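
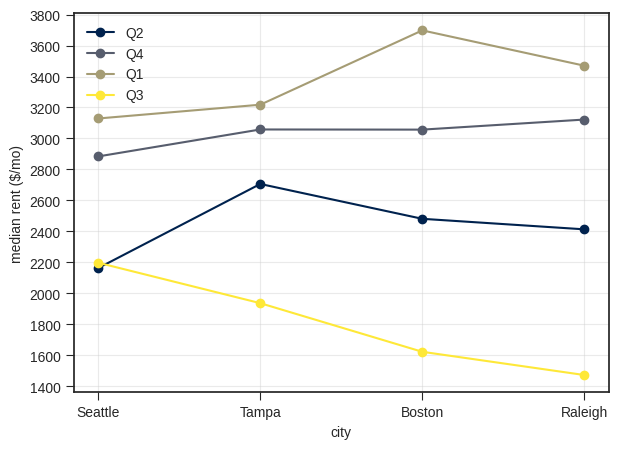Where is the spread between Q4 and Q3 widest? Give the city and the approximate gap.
Raleigh: Q4 ≈ 3200, Q3 ≈ 1400 → gap ≈ 1800. Next-largest (Boston) is only ≈ 1400.

Raleigh, ≈ 1800 $/mo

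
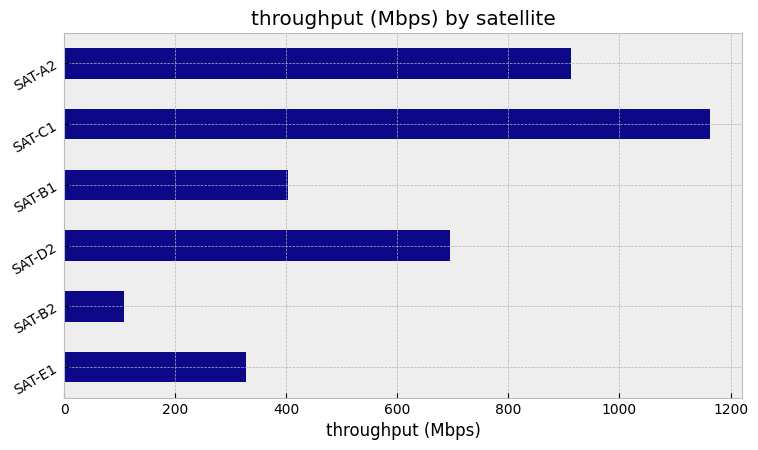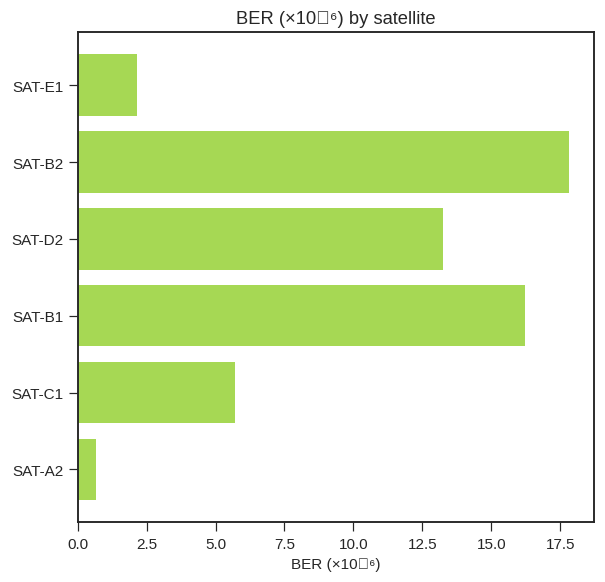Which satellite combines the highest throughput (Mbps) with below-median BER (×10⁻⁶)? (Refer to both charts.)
Chart 2 median BER (×10⁻⁶) ≈ 10; below-median satellites: SAT-E1, SAT-C1, SAT-A2. Among those, SAT-C1 has the highest throughput (Mbps) (≈ 1200).

SAT-C1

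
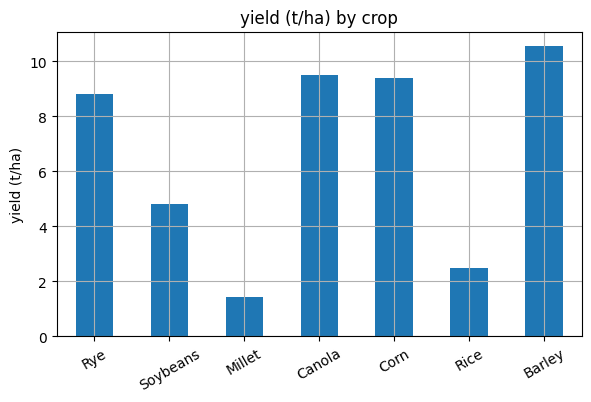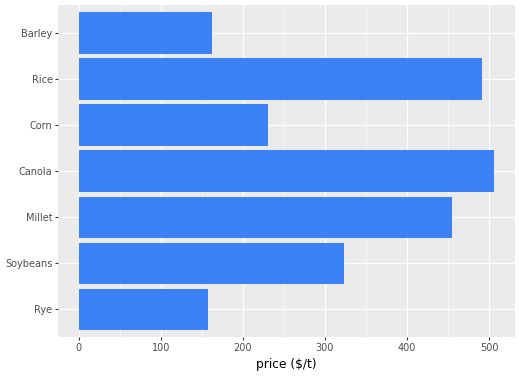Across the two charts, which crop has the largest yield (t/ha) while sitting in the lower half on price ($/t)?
Chart 2 median price ($/t) ≈ 300; below-median crops: Rye, Corn, Barley. Among those, Barley has the highest yield (t/ha) (≈ 11).

Barley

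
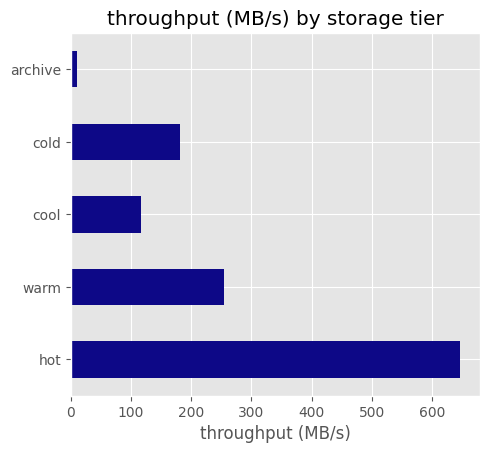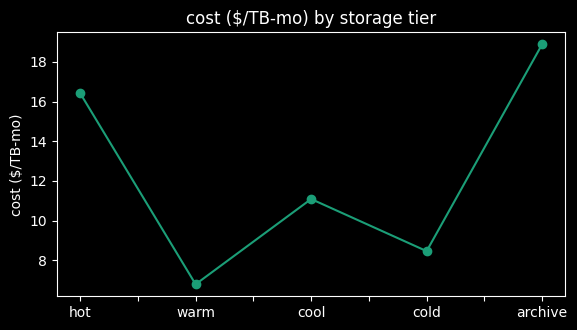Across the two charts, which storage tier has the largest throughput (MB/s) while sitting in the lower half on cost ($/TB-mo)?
Chart 2 median cost ($/TB-mo) ≈ 12; below-median storage tiers: warm, cold. Among those, warm has the highest throughput (MB/s) (≈ 300).

warm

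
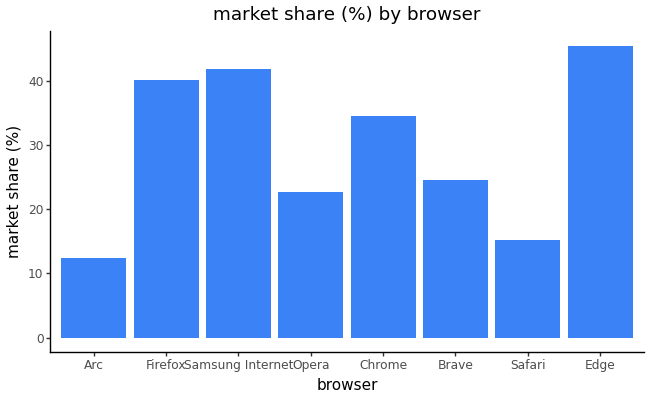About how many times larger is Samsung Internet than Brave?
≈ 1.6×

Samsung Internet ≈ 40, Brave ≈ 25; 40/25 ≈ 1.6.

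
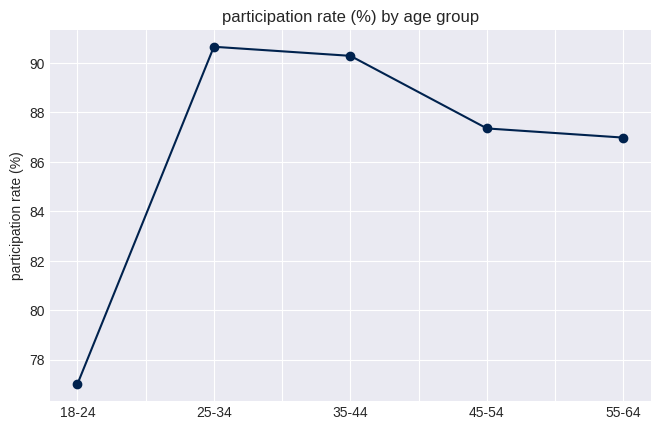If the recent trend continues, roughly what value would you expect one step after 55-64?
Last three: 90, 88, 86 → slope ≈ -2/step → next ≈ 84.

≈ 84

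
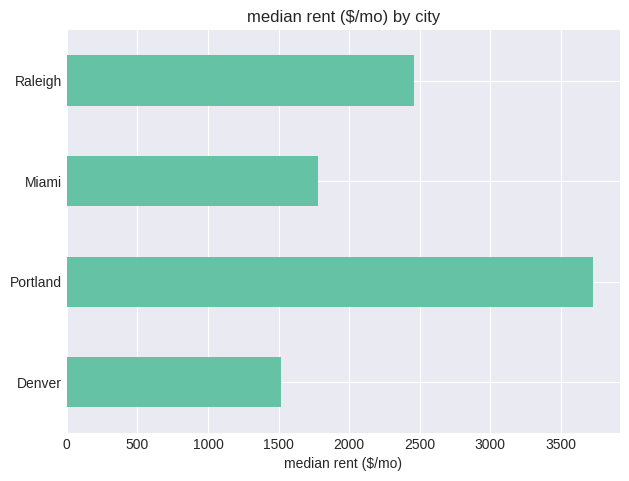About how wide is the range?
≈ 2000

Max Portland ≈ 3500, min Denver ≈ 1500; range ≈ 2000.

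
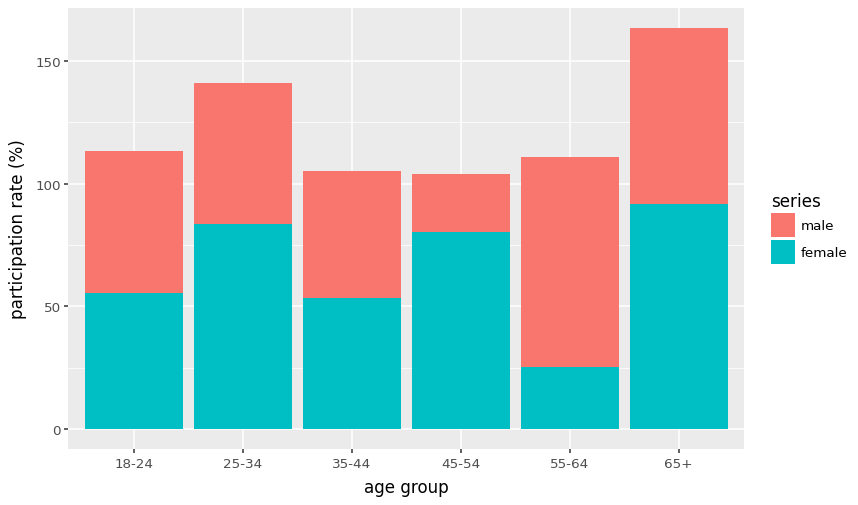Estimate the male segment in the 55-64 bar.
≈ 100

male top ≈ 120, bottom ≈ 20; segment ≈ 100.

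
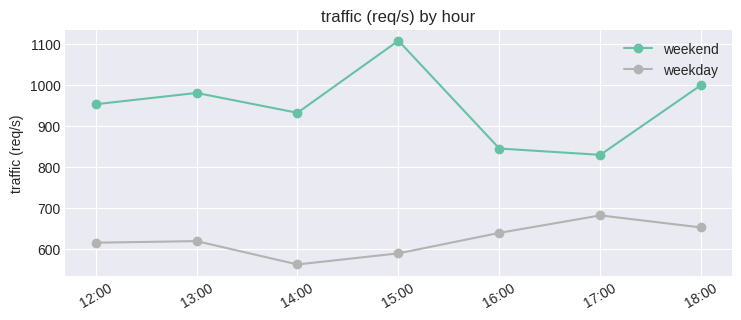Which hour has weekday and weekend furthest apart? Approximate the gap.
15:00: weekday ≈ 600, weekend ≈ 1100 → gap ≈ 500. Next-largest (14:00) is only ≈ 400.

15:00, ≈ 500 req/s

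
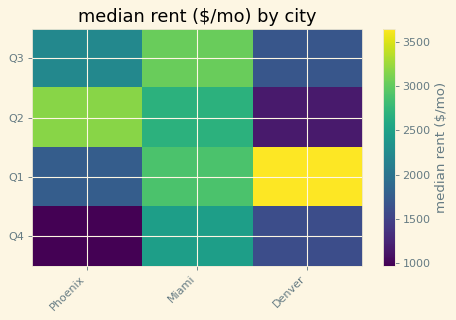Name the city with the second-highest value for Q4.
Denver

Top 3 for Q4: Miami ≈ 2500, Denver ≈ 1500, Phoenix ≈ 1000.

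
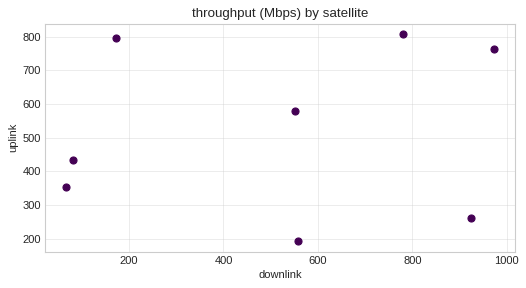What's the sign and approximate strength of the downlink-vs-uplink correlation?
no clear correlation

Points are roughly uncorrelated; weak (|r| ≈ 0.1).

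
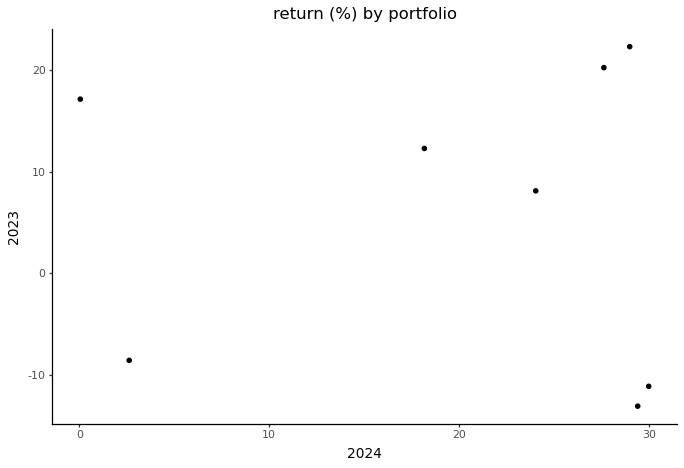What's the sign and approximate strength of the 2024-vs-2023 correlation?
no clear correlation

Points are roughly uncorrelated; weak (|r| ≈ 0.1).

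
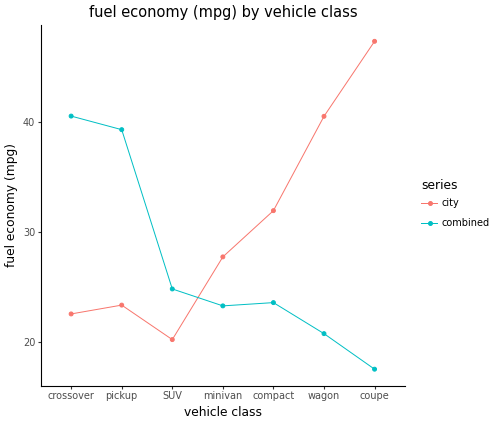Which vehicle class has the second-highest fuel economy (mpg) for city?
wagon

Top 3 for city: coupe ≈ 45, wagon ≈ 40, compact ≈ 30.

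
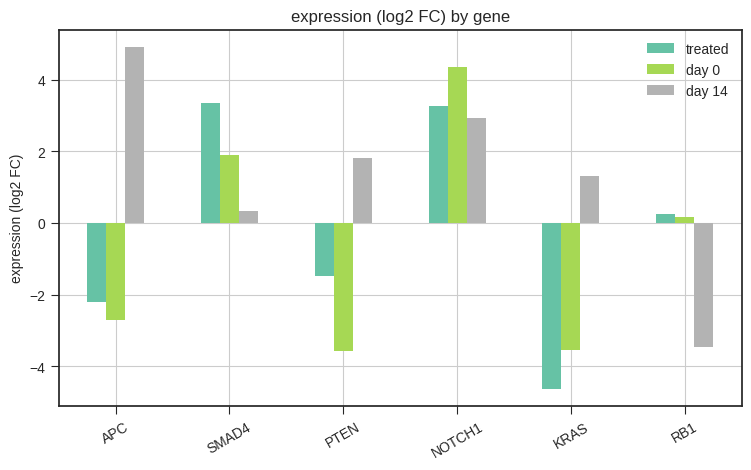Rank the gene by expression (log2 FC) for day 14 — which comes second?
Top 3 for day 14: APC ≈ 5, NOTCH1 ≈ 3, PTEN ≈ 2.

NOTCH1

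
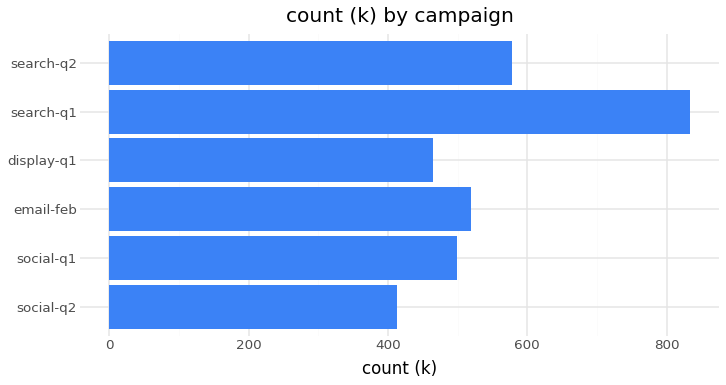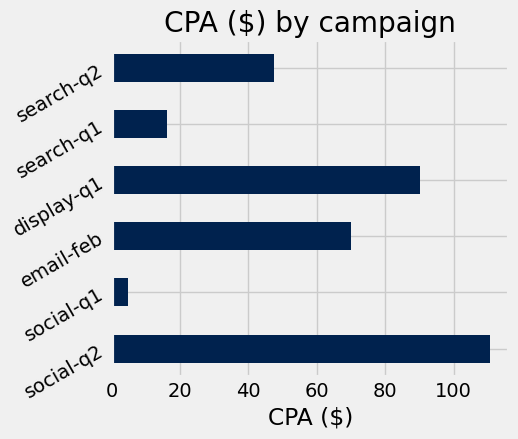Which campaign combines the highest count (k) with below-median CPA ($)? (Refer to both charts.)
search-q1

Chart 2 median CPA ($) ≈ 60; below-median campaigns: social-q1, search-q1, search-q2. Among those, search-q1 has the highest count (k) (≈ 800).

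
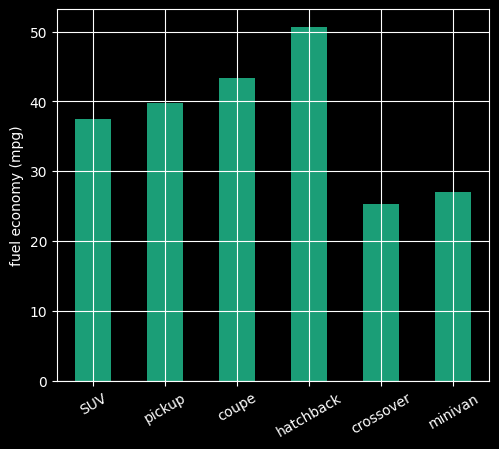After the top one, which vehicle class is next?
Top 3: hatchback ≈ 50, coupe ≈ 45, pickup ≈ 40.

coupe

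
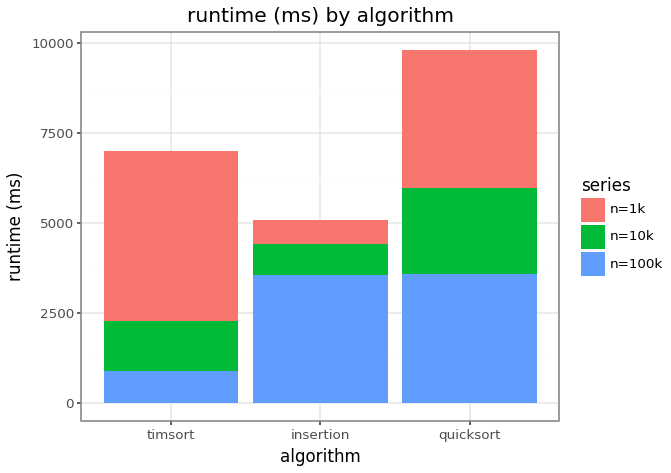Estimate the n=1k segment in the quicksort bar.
n=1k top ≈ 10000, bottom ≈ 6000; segment ≈ 4000.

≈ 4000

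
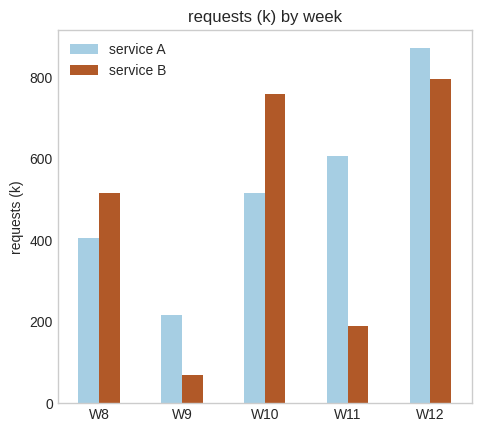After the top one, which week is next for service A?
W11

Top 3 for service A: W12 ≈ 900, W11 ≈ 600, W10 ≈ 500.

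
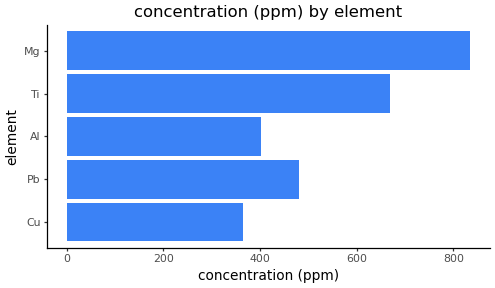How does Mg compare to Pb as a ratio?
≈ 1.6×

Mg ≈ 800, Pb ≈ 500; 800/500 ≈ 1.6.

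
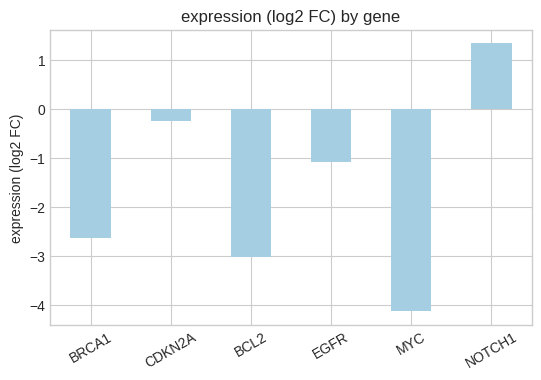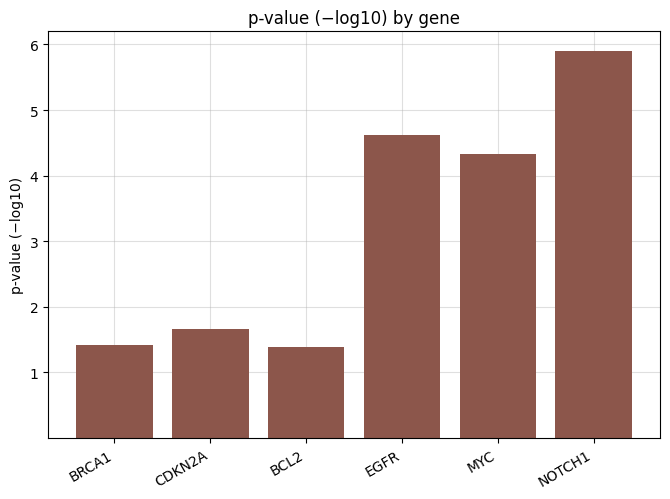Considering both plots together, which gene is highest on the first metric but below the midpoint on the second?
CDKN2A

Chart 2 median p-value (−log10) ≈ 3; below-median genes: BRCA1, CDKN2A, BCL2. Among those, CDKN2A has the highest expression (log2 FC) (≈ -0.2).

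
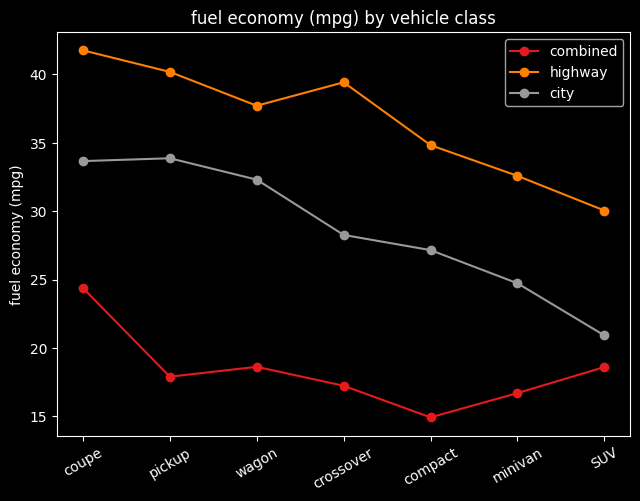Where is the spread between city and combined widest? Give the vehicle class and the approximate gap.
pickup: city ≈ 35, combined ≈ 20 → gap ≈ 15. Next-largest (wagon) is only ≈ 10.

pickup, ≈ 15 mpg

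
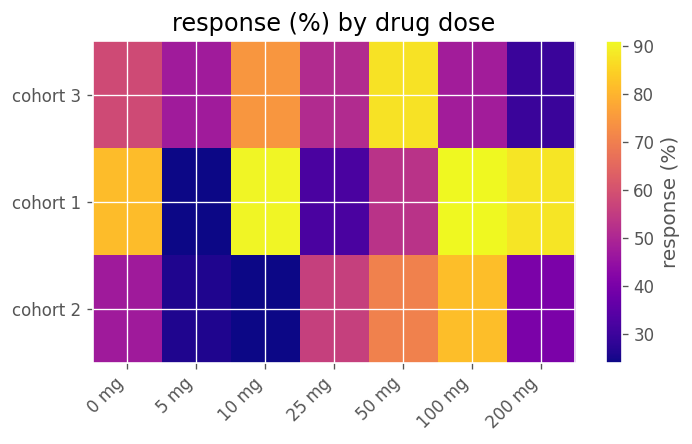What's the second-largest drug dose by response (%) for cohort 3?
Top 3 for cohort 3: 50 mg ≈ 90, 10 mg ≈ 70, 0 mg ≈ 60.

10 mg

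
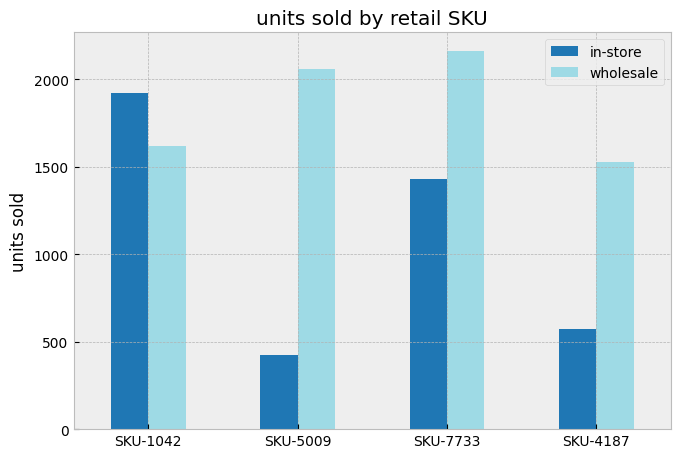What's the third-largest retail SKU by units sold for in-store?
SKU-4187

Top 4 for in-store: SKU-1042 ≈ 2000, SKU-7733 ≈ 1400, SKU-4187 ≈ 600, SKU-5009 ≈ 400.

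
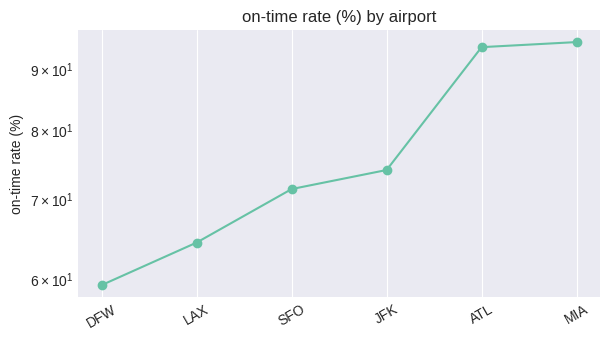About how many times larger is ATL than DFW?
≈ 1.58×

ATL ≈ 95, DFW ≈ 60; 95/60 ≈ 1.58.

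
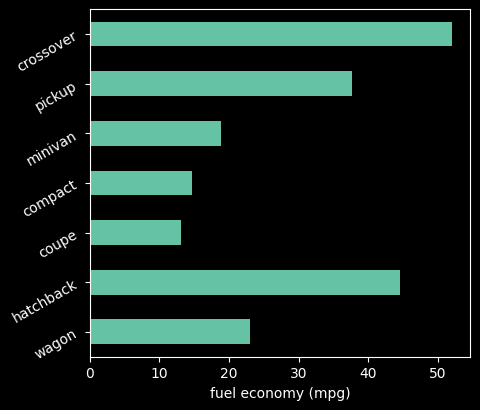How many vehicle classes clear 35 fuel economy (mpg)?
3

Above 35: hatchback, pickup, crossover.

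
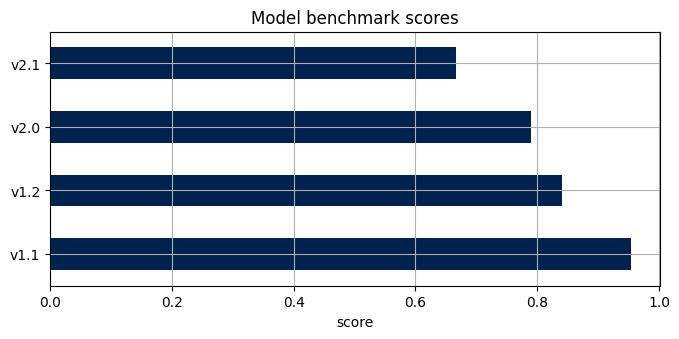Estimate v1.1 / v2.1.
v1.1 ≈ 1.0, v2.1 ≈ 0.7; 1.0/0.7 ≈ 1.43.

≈ 1.43×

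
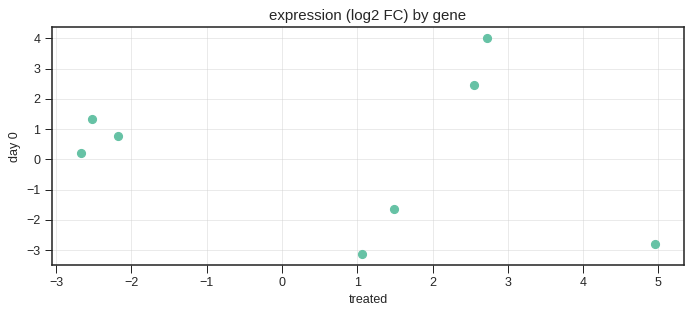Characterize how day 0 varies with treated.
Points are roughly uncorrelated; weak (|r| ≈ 0.2).

no clear correlation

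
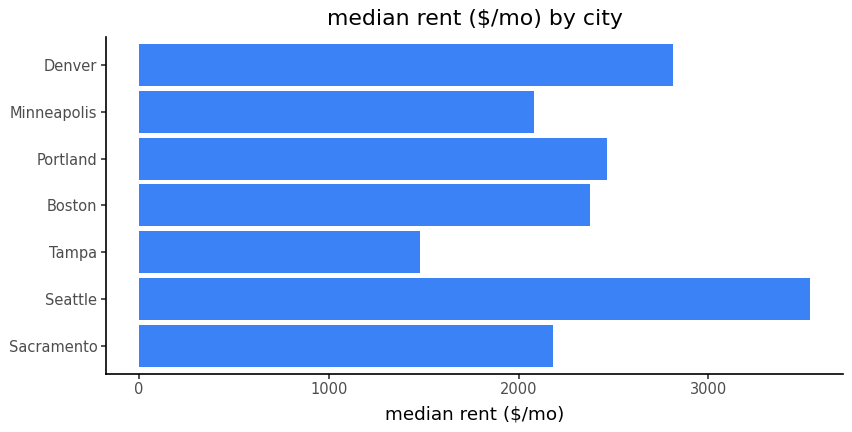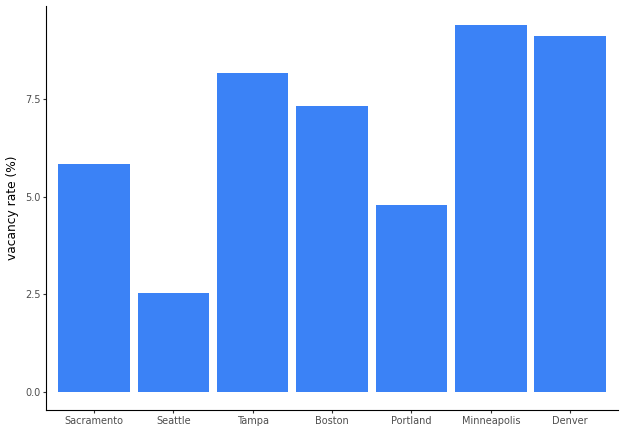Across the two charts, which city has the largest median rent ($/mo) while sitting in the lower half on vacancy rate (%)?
Chart 2 median vacancy rate (%) ≈ 7; below-median cities: Sacramento, Seattle, Portland. Among those, Seattle has the highest median rent ($/mo) (≈ 3500).

Seattle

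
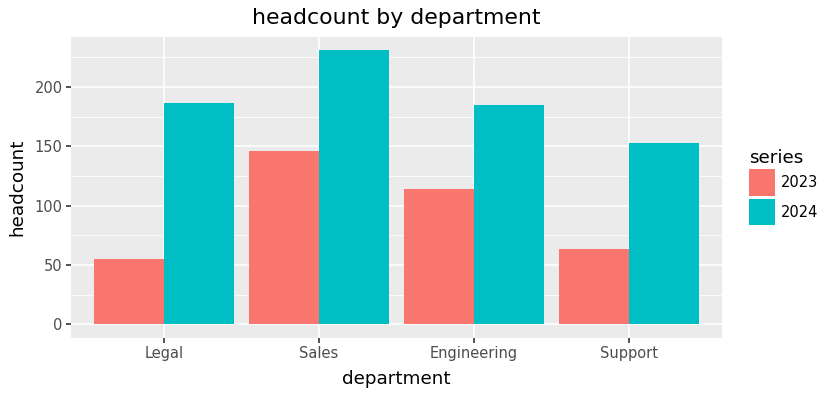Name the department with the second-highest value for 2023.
Top 3 for 2023: Sales ≈ 140, Engineering ≈ 120, Support ≈ 60.

Engineering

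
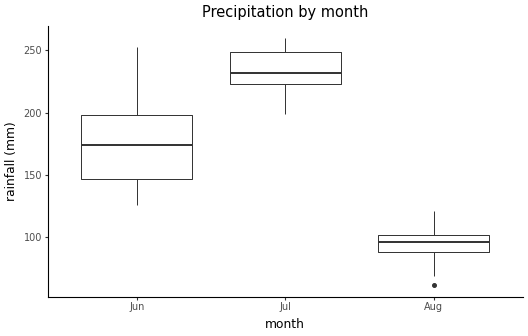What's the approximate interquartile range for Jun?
Q3 ≈ 200, Q1 ≈ 140; IQR ≈ 60.

≈ 60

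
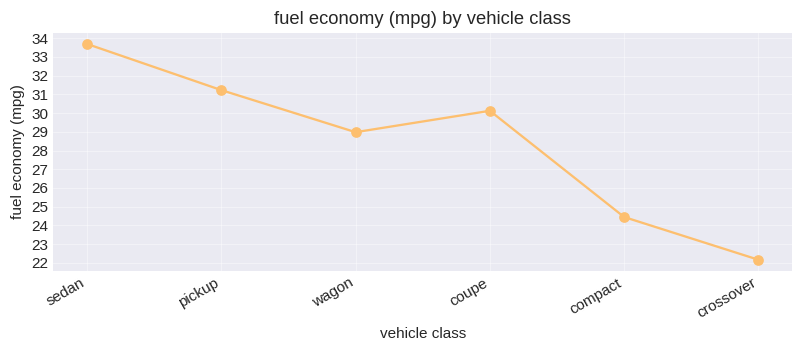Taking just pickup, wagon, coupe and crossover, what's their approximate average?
(31 + 29 + 30 + 22) / 4 ≈ 28.

≈ 28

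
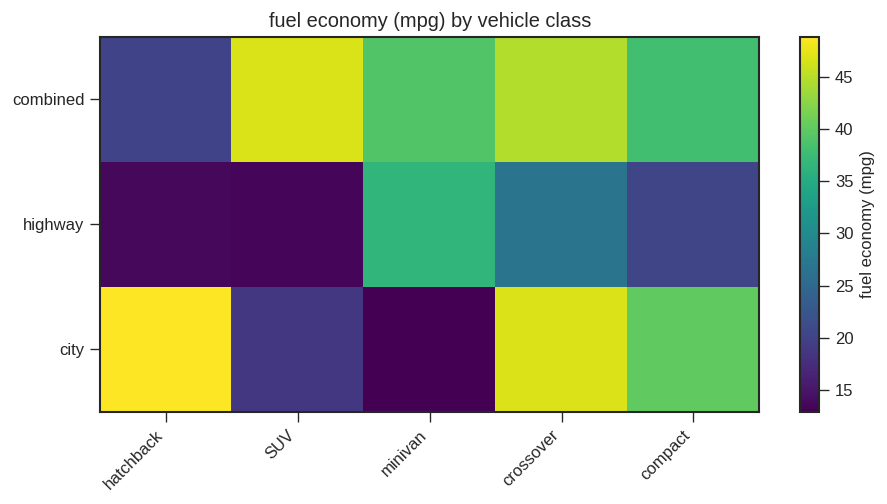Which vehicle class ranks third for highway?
Top 4 for highway: minivan ≈ 35, crossover ≈ 25, compact ≈ 20, hatchback ≈ 15.

compact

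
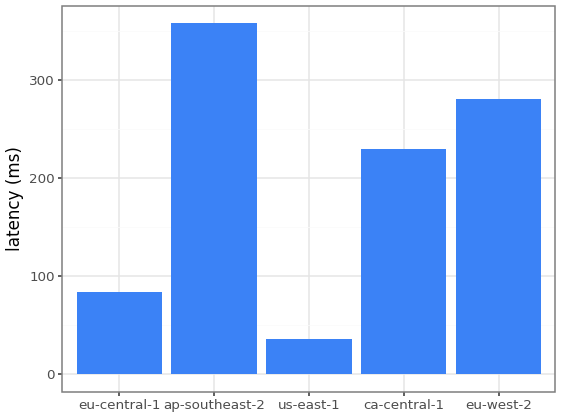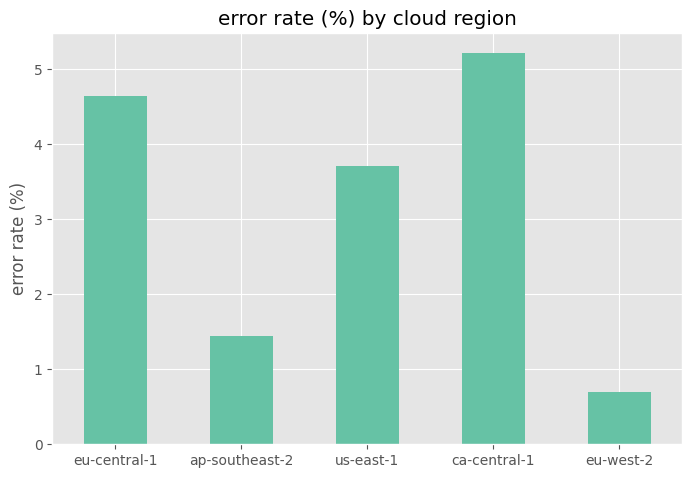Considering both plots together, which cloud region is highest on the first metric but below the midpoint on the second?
ap-southeast-2

Chart 2 median error rate (%) ≈ 3.5; below-median cloud regions: ap-southeast-2, eu-west-2. Among those, ap-southeast-2 has the highest latency (ms) (≈ 350).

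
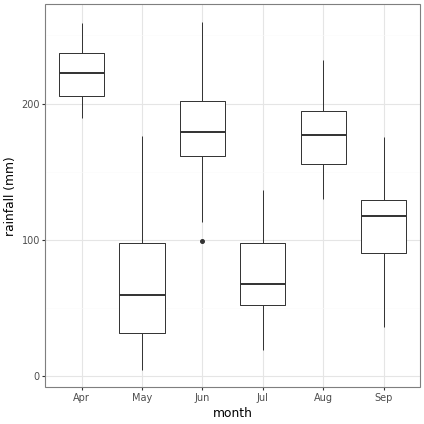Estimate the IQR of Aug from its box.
≈ 40

Q3 ≈ 200, Q1 ≈ 160; IQR ≈ 40.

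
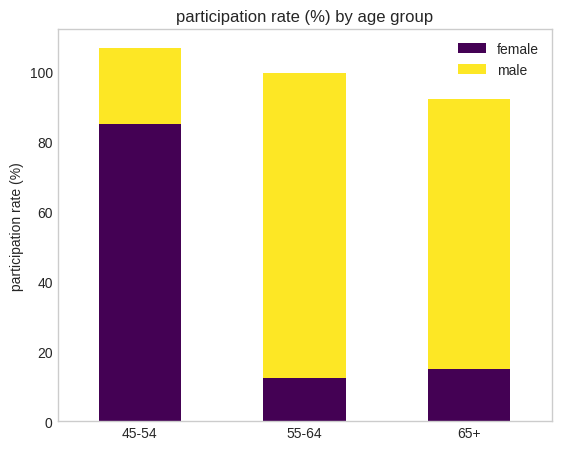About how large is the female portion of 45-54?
≈ 80

female top ≈ 80, bottom ≈ 0; segment ≈ 80.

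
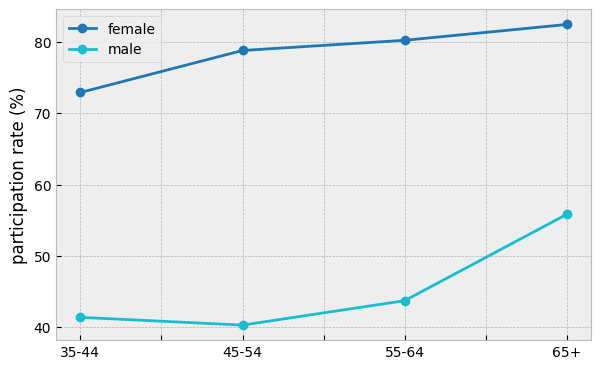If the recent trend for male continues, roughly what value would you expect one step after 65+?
≈ 62.5

Last three: 40, 45, 55 → slope ≈ 7.5/step → next ≈ 62.5.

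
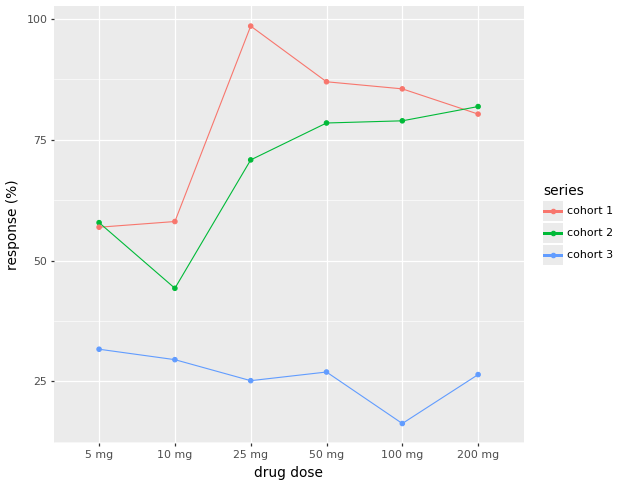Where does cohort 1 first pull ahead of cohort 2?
10 mg

5 mg: cohort 1 ≈ 60 vs cohort 2 ≈ 60 (not yet); 10 mg: cohort 1 ≈ 60 vs cohort 2 ≈ 40 (first crossover).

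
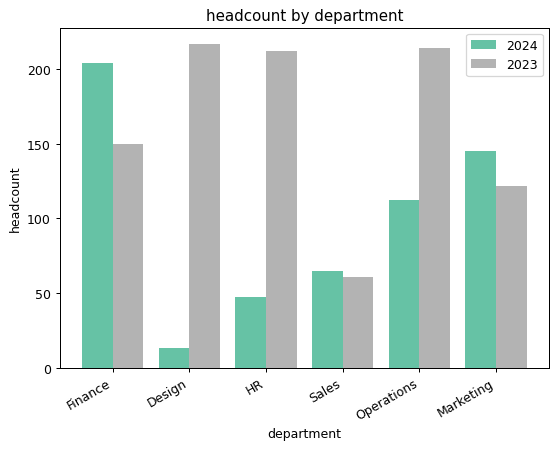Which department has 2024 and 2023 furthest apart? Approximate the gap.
Design, ≈ 200

Design: 2024 ≈ 20, 2023 ≈ 220 → gap ≈ 200. Next-largest (HR) is only ≈ 180.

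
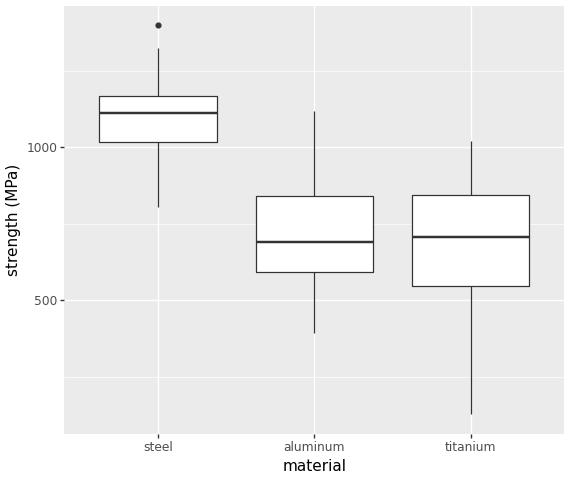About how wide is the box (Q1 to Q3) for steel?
≈ 150

Q3 ≈ 1150, Q1 ≈ 1000; IQR ≈ 150.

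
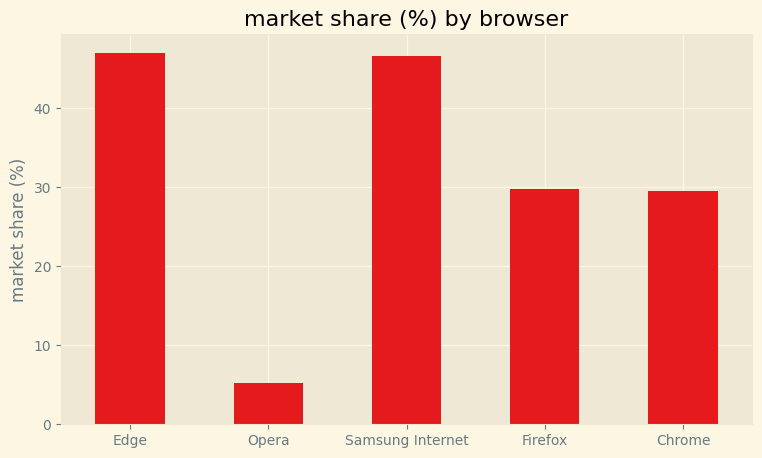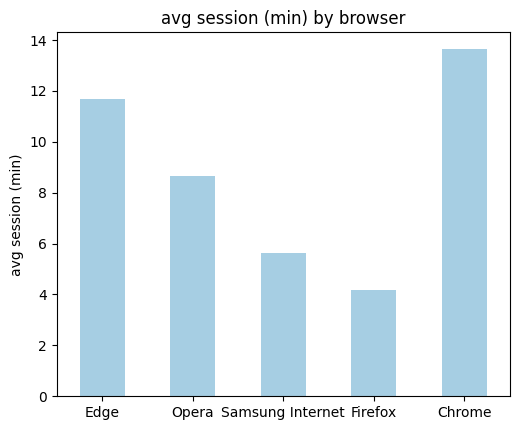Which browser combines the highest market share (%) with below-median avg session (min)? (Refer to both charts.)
Chart 2 median avg session (min) ≈ 8; below-median browsers: Samsung Internet, Firefox. Among those, Samsung Internet has the highest market share (%) (≈ 45).

Samsung Internet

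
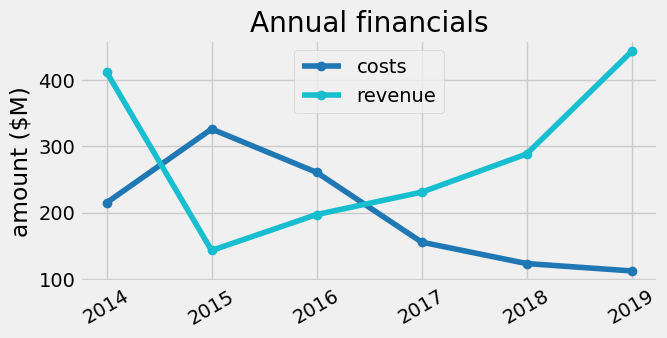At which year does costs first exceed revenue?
2015

2014: costs ≈ 200 vs revenue ≈ 400 (not yet); 2015: costs ≈ 350 vs revenue ≈ 150 (first crossover).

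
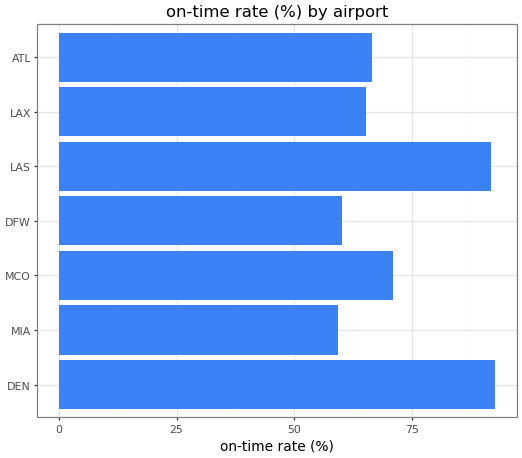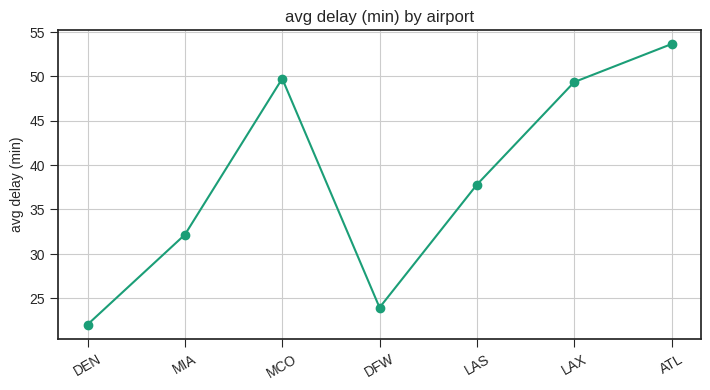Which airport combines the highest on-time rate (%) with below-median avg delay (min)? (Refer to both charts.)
DEN

Chart 2 median avg delay (min) ≈ 40; below-median airports: DEN, MIA, DFW. Among those, DEN has the highest on-time rate (%) (≈ 90).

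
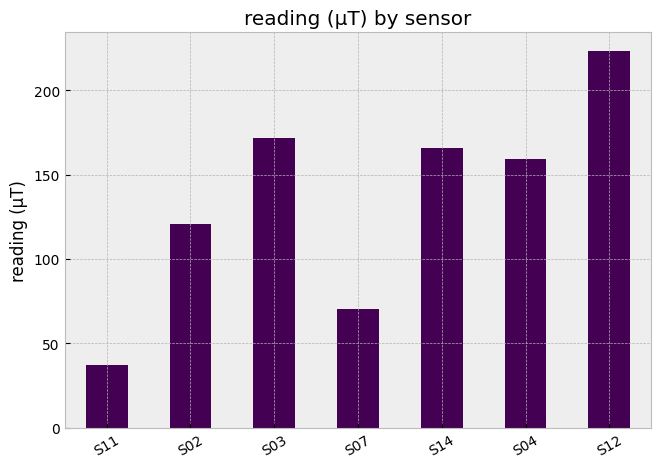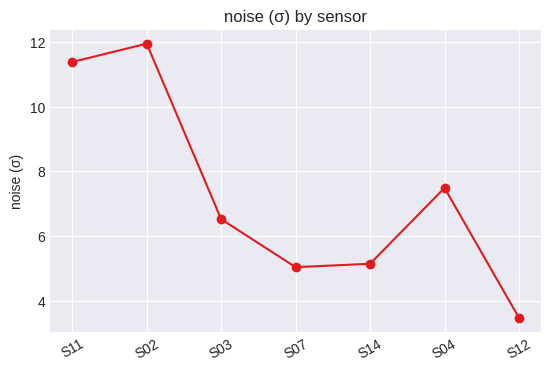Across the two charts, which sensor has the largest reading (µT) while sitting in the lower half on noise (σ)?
Chart 2 median noise (σ) ≈ 6; below-median sensors: S07, S14, S12. Among those, S12 has the highest reading (µT) (≈ 225).

S12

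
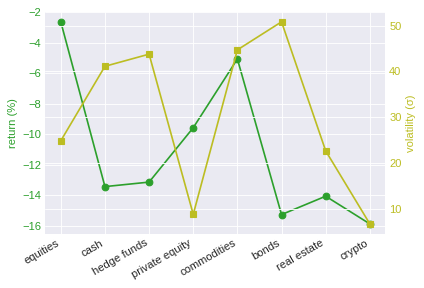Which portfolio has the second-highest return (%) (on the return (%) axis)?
Top 3 (on the return (%) axis): equities ≈ -2, commodities ≈ -6, private equity ≈ -10.

commodities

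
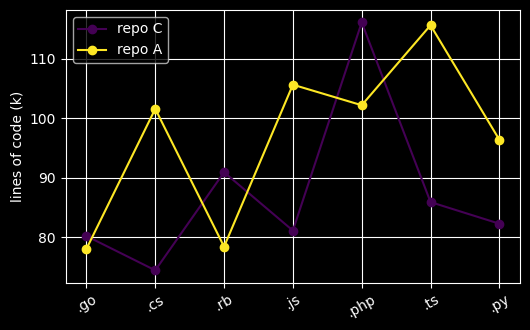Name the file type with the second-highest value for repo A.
Top 3 for repo A: .ts ≈ 115, .js ≈ 105, .php ≈ 100.

.js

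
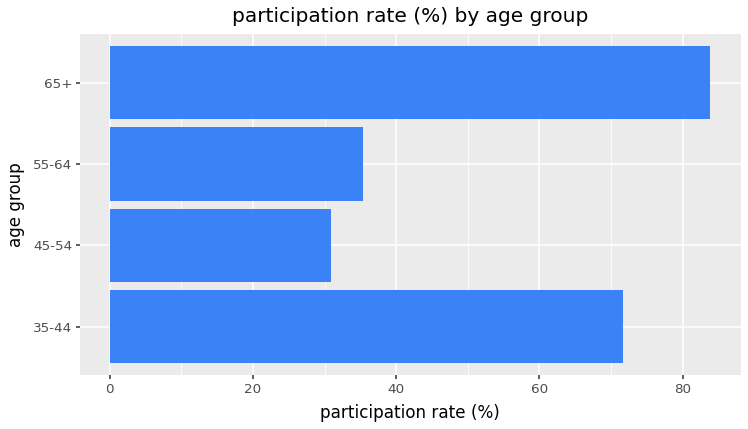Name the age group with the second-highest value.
Top 3: 65+ ≈ 80, 35-44 ≈ 70, 55-64 ≈ 40.

35-44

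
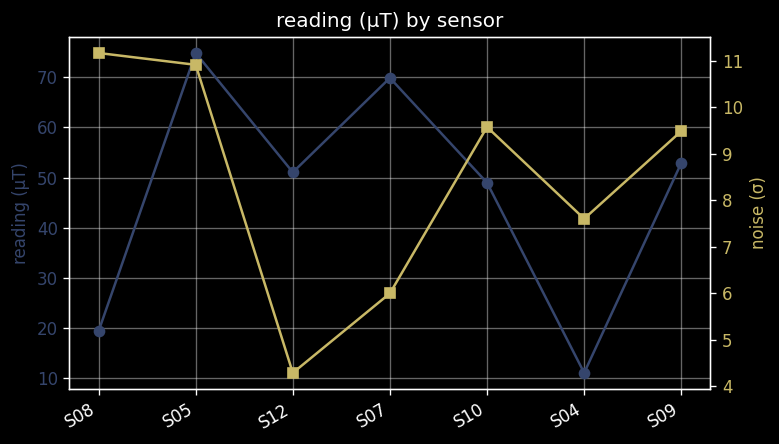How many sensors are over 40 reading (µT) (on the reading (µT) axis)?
5

Above 40: S05, S12, S07, S10, S09.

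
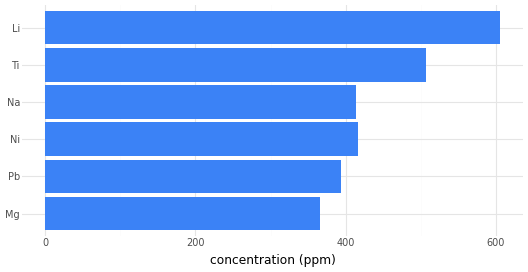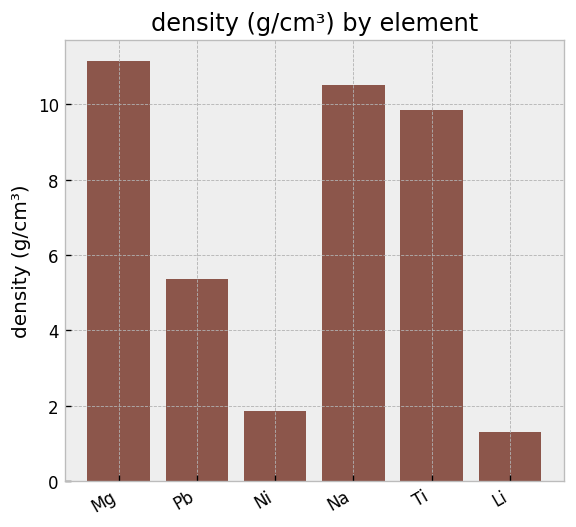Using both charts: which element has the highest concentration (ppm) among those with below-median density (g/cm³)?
Chart 2 median density (g/cm³) ≈ 8; below-median elements: Pb, Ni, Li. Among those, Li has the highest concentration (ppm) (≈ 600).

Li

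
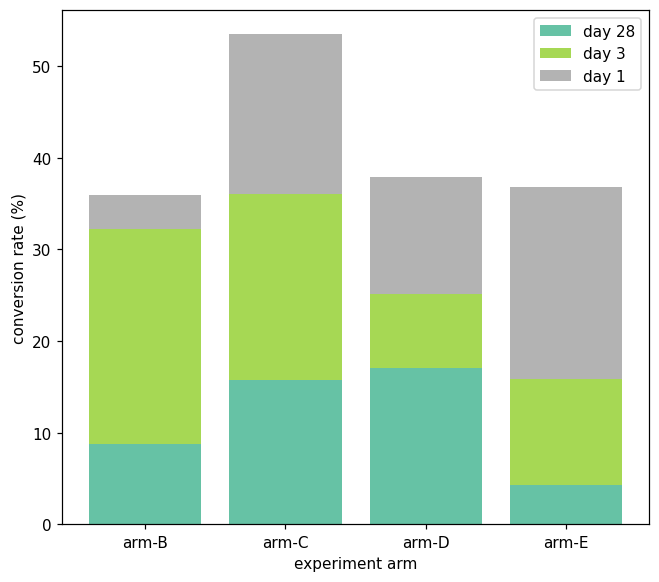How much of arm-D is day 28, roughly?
day 28 top ≈ 15, bottom ≈ 0; segment ≈ 15.

≈ 15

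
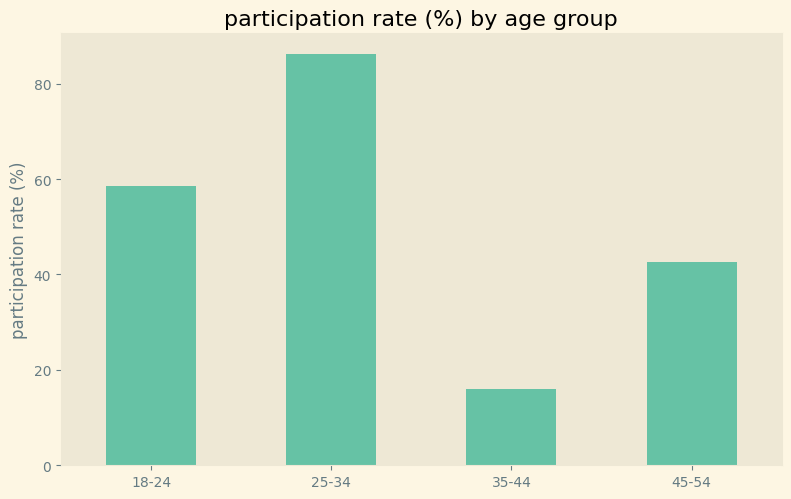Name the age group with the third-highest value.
Top 4: 25-34 ≈ 90, 18-24 ≈ 60, 45-54 ≈ 40, 35-44 ≈ 20.

45-54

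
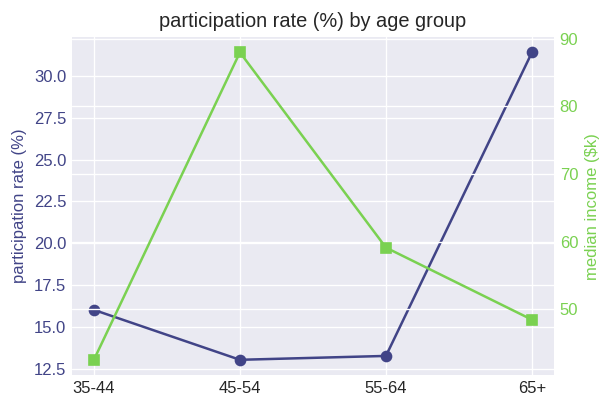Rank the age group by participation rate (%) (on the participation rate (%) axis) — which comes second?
35-44

Top 3 (on the participation rate (%) axis): 65+ ≈ 32, 35-44 ≈ 16, 55-64 ≈ 14.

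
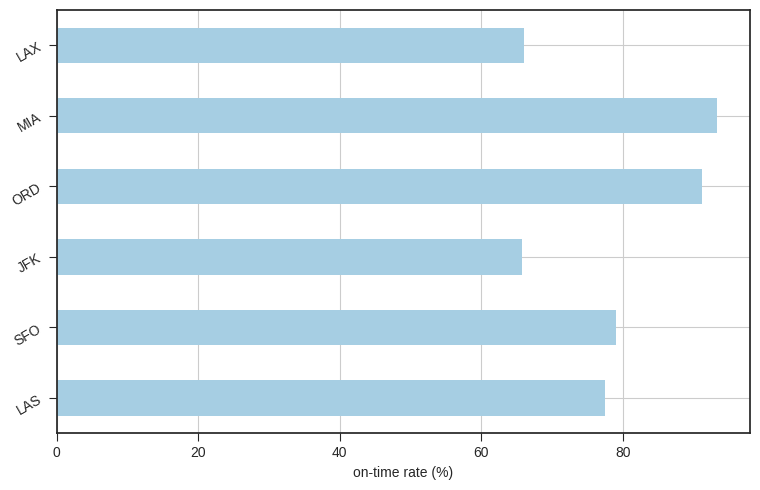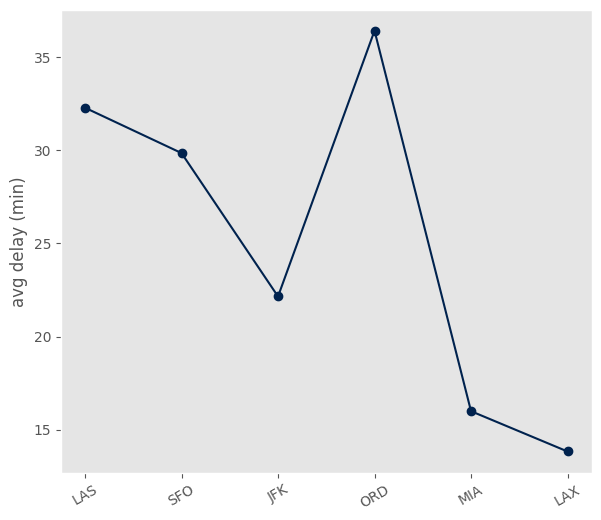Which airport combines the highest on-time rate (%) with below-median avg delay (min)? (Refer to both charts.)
MIA

Chart 2 median avg delay (min) ≈ 25; below-median airports: JFK, MIA, LAX. Among those, MIA has the highest on-time rate (%) (≈ 90).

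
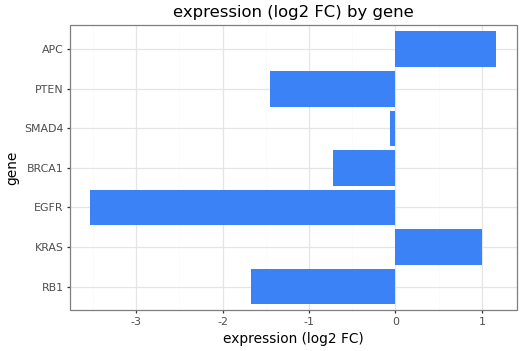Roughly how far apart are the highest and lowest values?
Max APC ≈ 1.0, min EGFR ≈ -3.5; range ≈ 4.5.

≈ 4.5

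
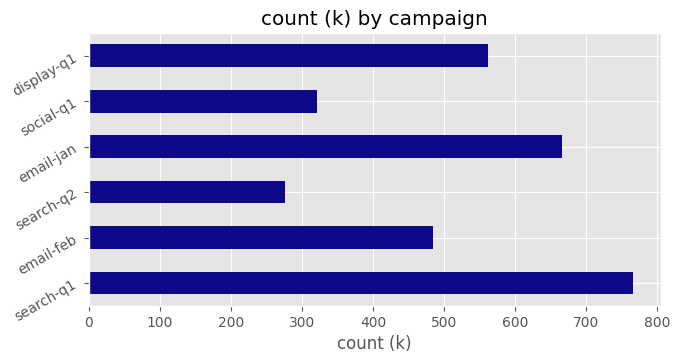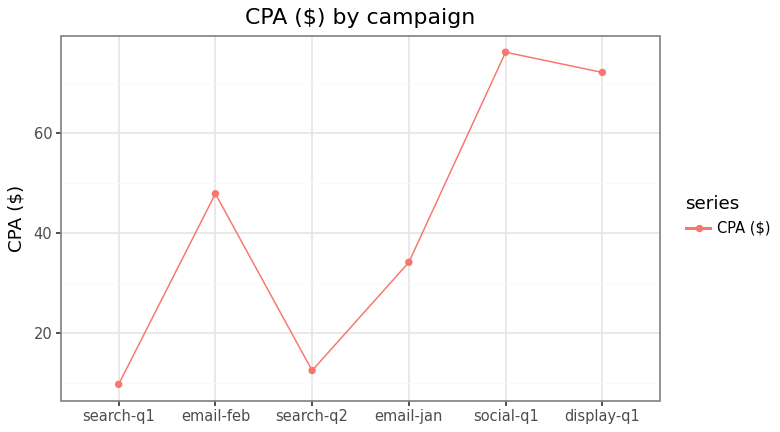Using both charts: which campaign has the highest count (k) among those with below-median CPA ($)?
Chart 2 median CPA ($) ≈ 40; below-median campaigns: search-q1, search-q2, email-jan. Among those, search-q1 has the highest count (k) (≈ 800).

search-q1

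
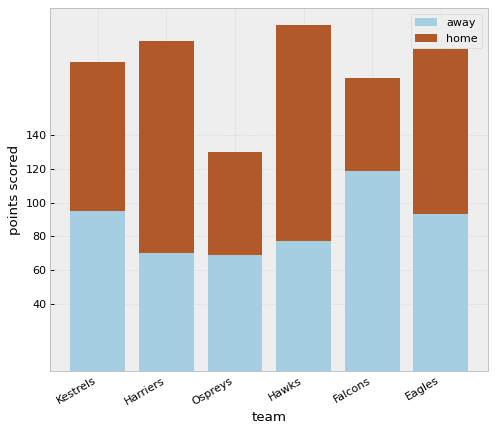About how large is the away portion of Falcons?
away top ≈ 120, bottom ≈ 0; segment ≈ 120.

≈ 120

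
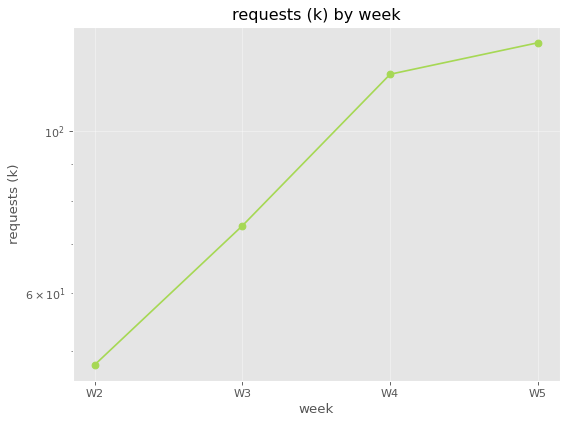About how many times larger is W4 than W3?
≈ 1.71×

W4 ≈ 120, W3 ≈ 70; 120/70 ≈ 1.71.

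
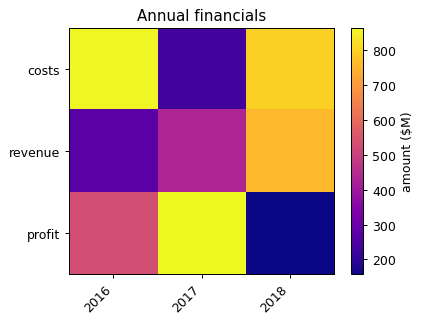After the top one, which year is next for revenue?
Top 3 for revenue: 2018 ≈ 800, 2017 ≈ 400, 2016 ≈ 300.

2017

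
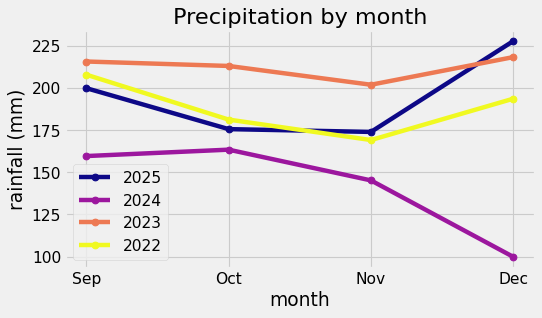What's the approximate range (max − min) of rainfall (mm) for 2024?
Max Oct ≈ 160, min Dec ≈ 100; range ≈ 60.

≈ 60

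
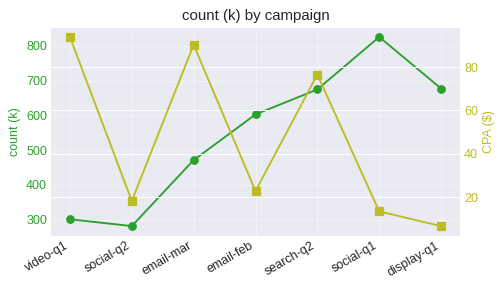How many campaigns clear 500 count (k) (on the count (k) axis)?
4

Above 500: email-feb, search-q2, social-q1, display-q1.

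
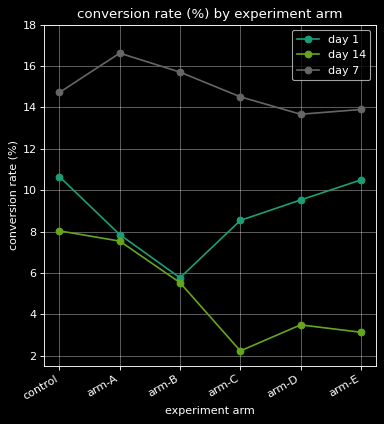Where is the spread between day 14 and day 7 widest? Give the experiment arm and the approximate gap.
arm-C, ≈ 12 %

arm-C: day 14 ≈ 2, day 7 ≈ 14 → gap ≈ 12. Next-largest (arm-E) is only ≈ 10.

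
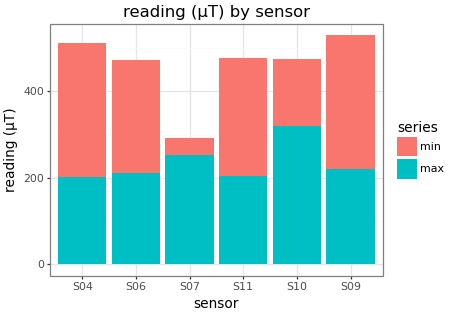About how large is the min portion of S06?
≈ 250

min top ≈ 450, bottom ≈ 200; segment ≈ 250.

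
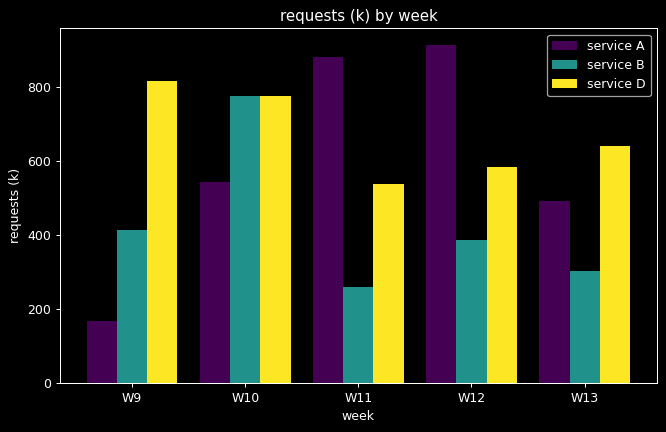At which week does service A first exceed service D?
W10: service A ≈ 500 vs service D ≈ 800 (not yet); W11: service A ≈ 900 vs service D ≈ 500 (first crossover).

W11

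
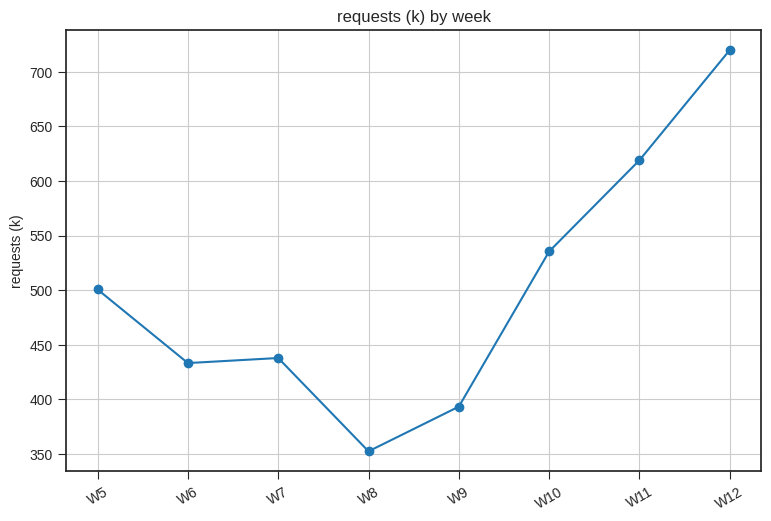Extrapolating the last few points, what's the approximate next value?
Last three: 550, 600, 700 → slope ≈ 75/step → next ≈ 775.

≈ 775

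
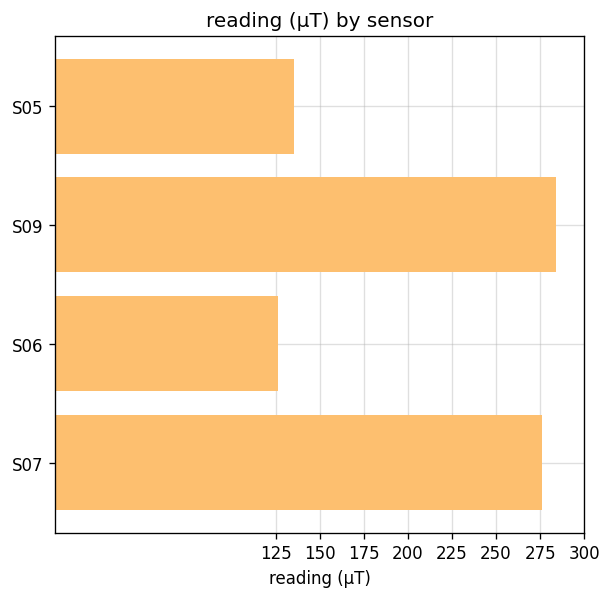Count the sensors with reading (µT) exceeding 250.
Above 250: S09, S07.

2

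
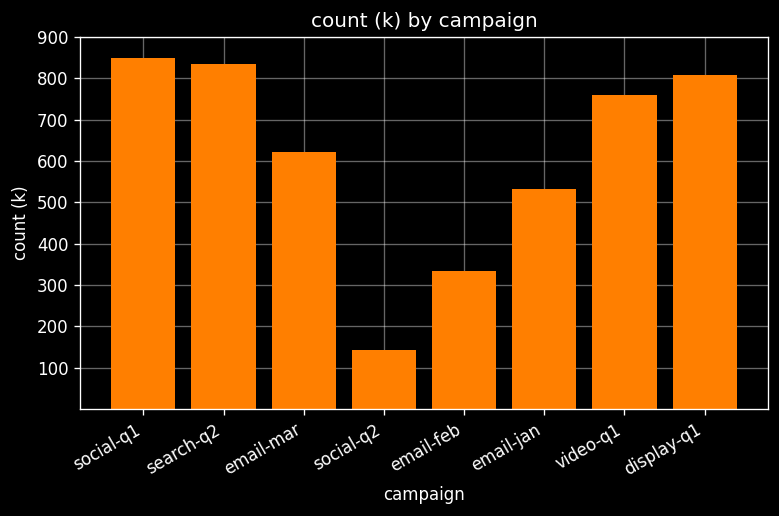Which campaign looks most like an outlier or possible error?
social-q2 ≈ 100; the rest sit between ≈ 300 and ≈ 800.

social-q2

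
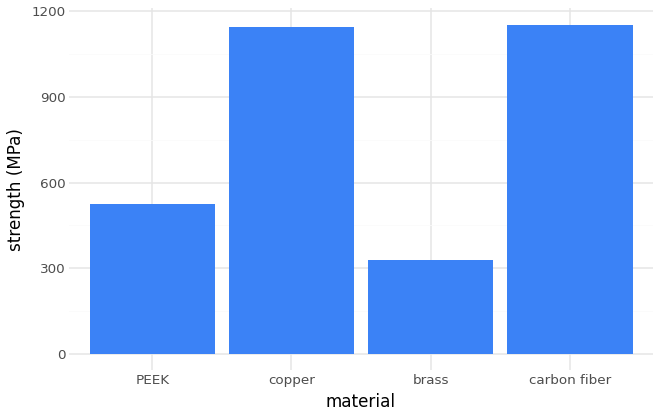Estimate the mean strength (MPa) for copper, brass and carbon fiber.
(1100 + 300 + 1200) / 3 ≈ 867.

≈ 867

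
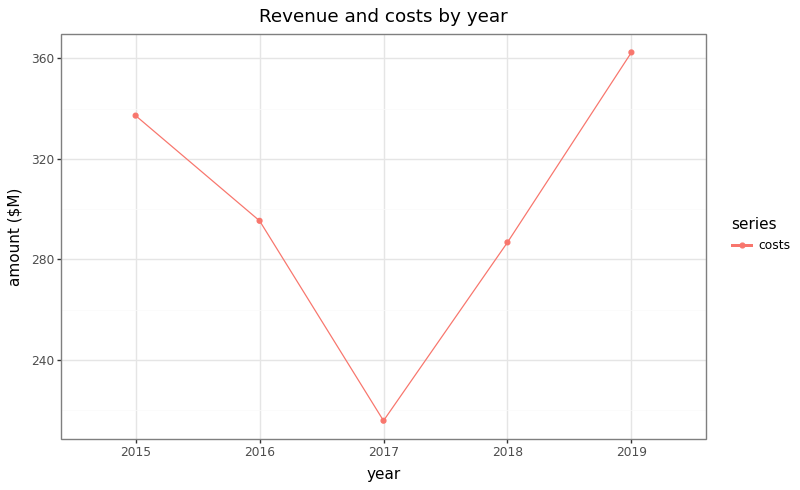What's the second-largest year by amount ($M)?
Top 3: 2019 ≈ 360, 2015 ≈ 340, 2016 ≈ 300.

2015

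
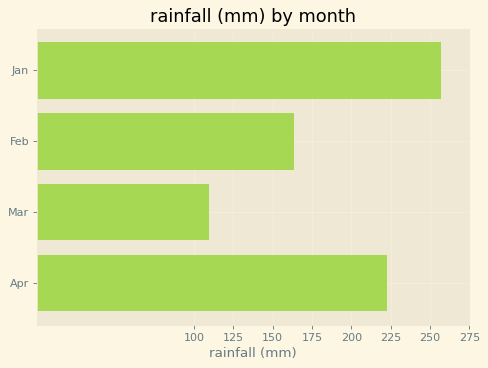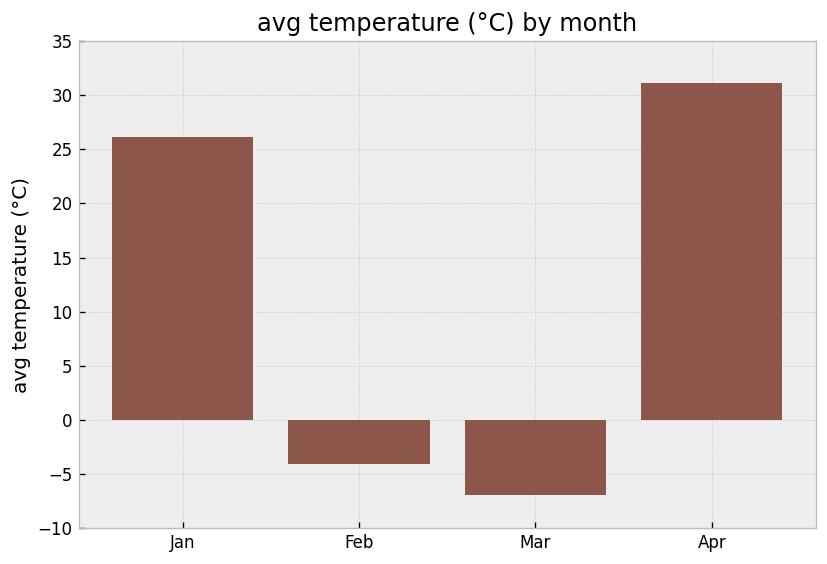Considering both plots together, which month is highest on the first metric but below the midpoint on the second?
Chart 2 median avg temperature (°C) ≈ 10; below-median months: Feb, Mar. Among those, Feb has the highest rainfall (mm) (≈ 175).

Feb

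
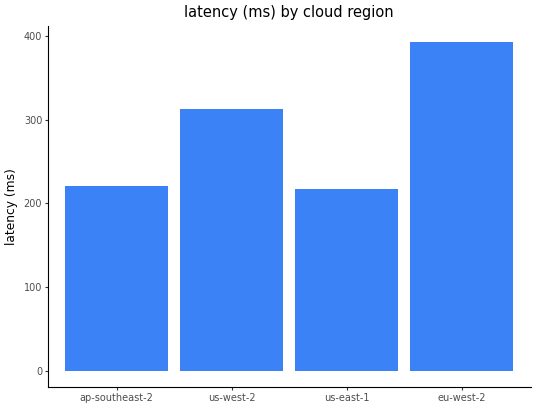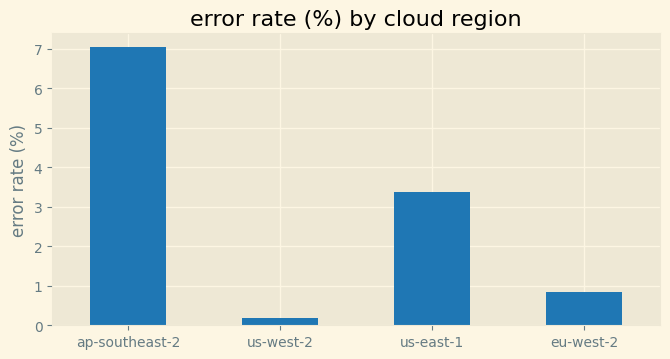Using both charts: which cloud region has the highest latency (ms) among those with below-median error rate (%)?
eu-west-2

Chart 2 median error rate (%) ≈ 2; below-median cloud regions: us-west-2, eu-west-2. Among those, eu-west-2 has the highest latency (ms) (≈ 400).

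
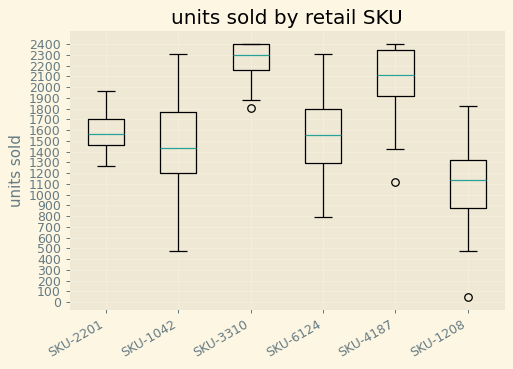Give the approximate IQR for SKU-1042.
Q3 ≈ 1800, Q1 ≈ 1200; IQR ≈ 600.

≈ 600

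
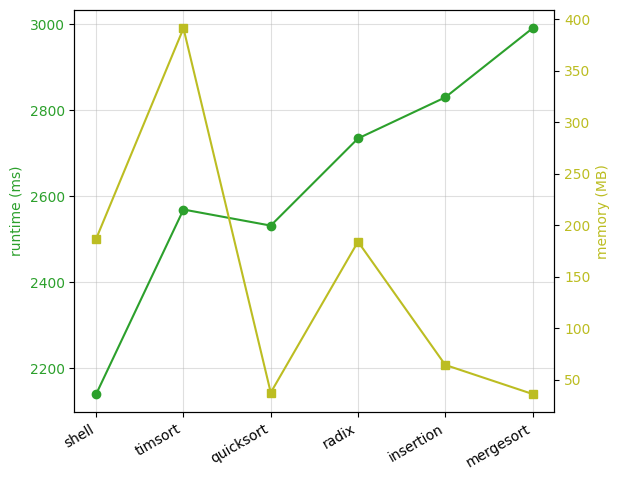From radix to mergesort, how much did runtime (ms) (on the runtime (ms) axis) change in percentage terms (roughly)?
radix ≈ 2700, mergesort ≈ 3000; (3000 − 2700) / 2700 ≈ +11.1%.

≈ +11.1%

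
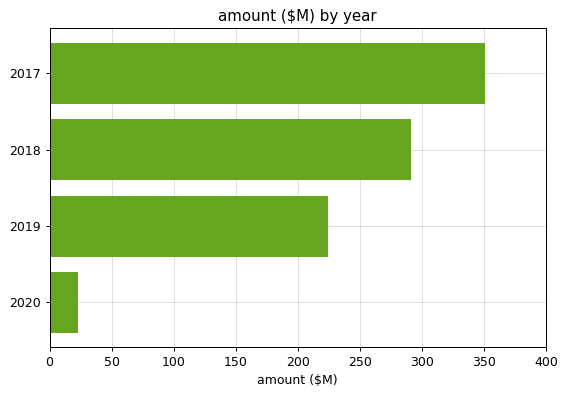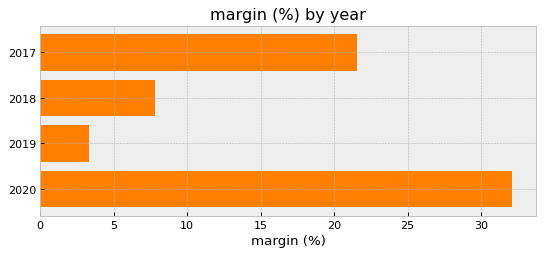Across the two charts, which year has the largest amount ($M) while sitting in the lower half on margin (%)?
2018

Chart 2 median margin (%) ≈ 15; below-median years: 2018, 2019. Among those, 2018 has the highest amount ($M) (≈ 300).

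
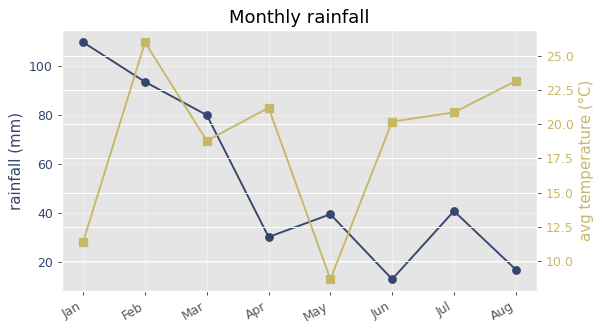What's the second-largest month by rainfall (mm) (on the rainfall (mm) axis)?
Top 3 (on the rainfall (mm) axis): Jan ≈ 110, Feb ≈ 90, Mar ≈ 80.

Feb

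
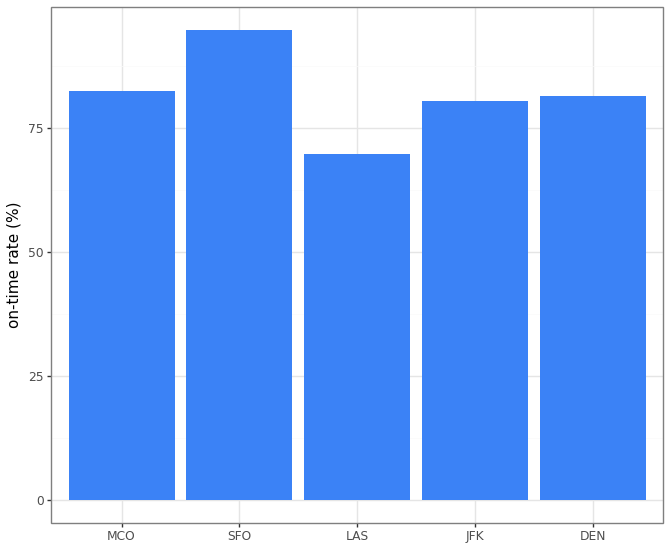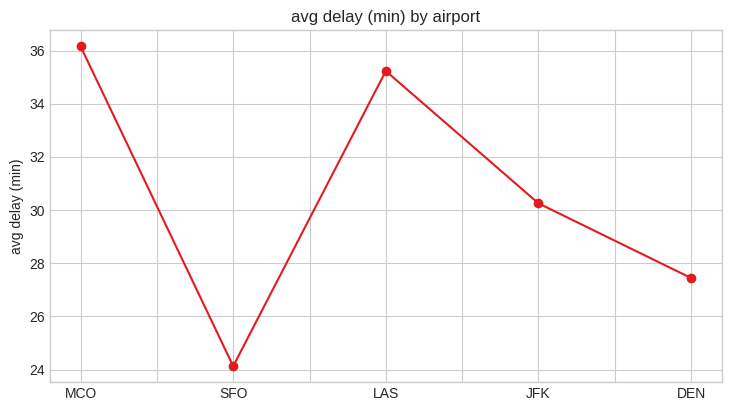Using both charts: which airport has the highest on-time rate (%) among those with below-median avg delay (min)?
SFO

Chart 2 median avg delay (min) ≈ 30; below-median airports: SFO, DEN. Among those, SFO has the highest on-time rate (%) (≈ 90).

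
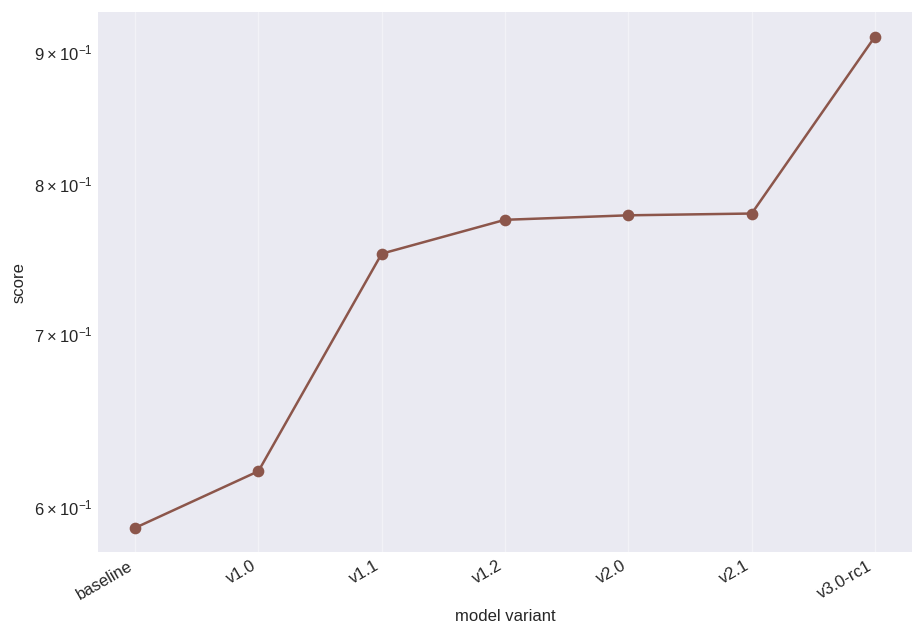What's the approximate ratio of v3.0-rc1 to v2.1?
v3.0-rc1 ≈ 0.90, v2.1 ≈ 0.80; 0.90/0.80 ≈ 1.12.

≈ 1.12×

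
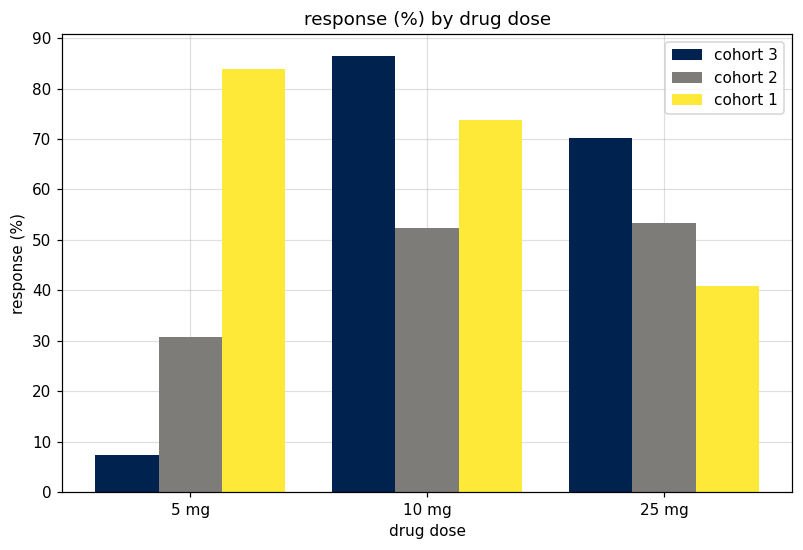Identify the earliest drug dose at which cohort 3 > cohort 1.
5 mg: cohort 3 ≈ 10 vs cohort 1 ≈ 80 (not yet); 10 mg: cohort 3 ≈ 90 vs cohort 1 ≈ 70 (first crossover).

10 mg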